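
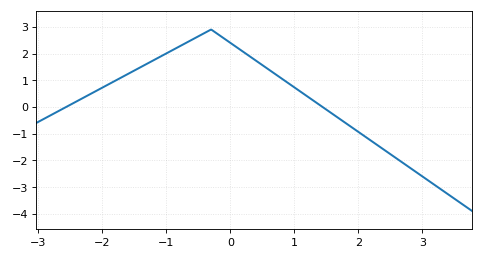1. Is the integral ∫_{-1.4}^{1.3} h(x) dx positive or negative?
positive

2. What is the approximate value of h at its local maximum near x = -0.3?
2.9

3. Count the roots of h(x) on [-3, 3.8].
2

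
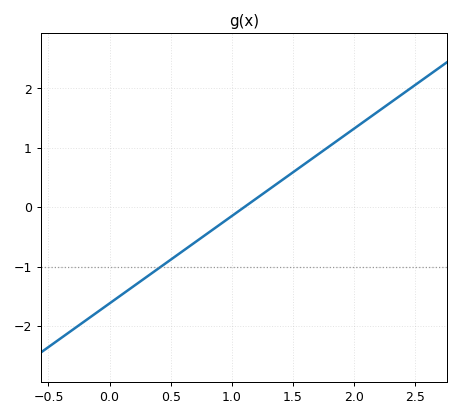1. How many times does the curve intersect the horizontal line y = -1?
1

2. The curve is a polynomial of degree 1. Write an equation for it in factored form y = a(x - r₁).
y = 1.47(x - 1.1)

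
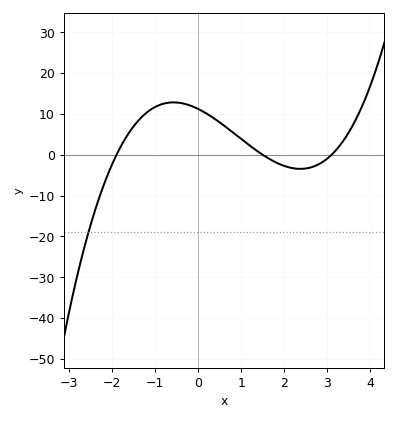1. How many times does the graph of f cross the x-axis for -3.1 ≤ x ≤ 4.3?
3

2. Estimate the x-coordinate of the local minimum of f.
2.37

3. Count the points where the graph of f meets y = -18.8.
1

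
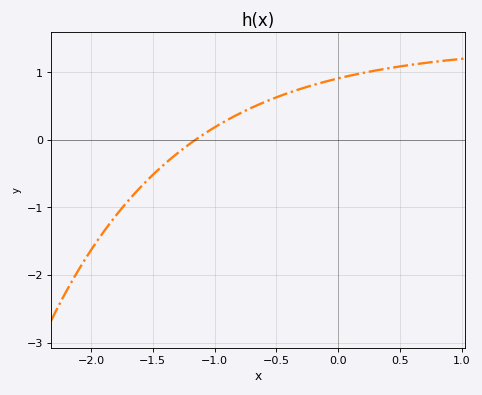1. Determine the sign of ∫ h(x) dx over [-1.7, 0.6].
positive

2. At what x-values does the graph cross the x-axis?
-1.16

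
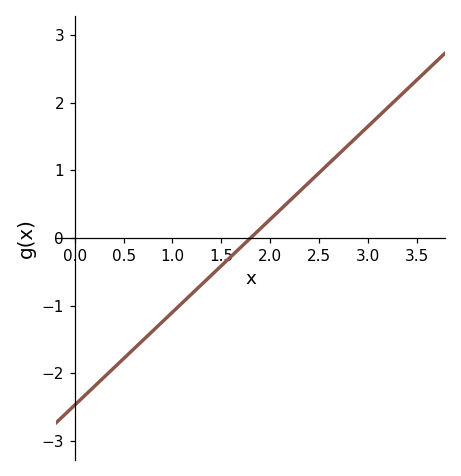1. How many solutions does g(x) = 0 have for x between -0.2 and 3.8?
1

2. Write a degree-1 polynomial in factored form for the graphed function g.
y = 1.37(x - 1.8)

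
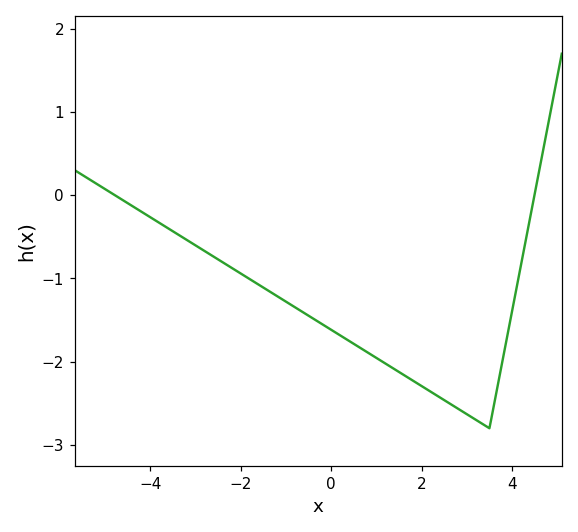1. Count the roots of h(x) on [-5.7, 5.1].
2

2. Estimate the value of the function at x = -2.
-0.9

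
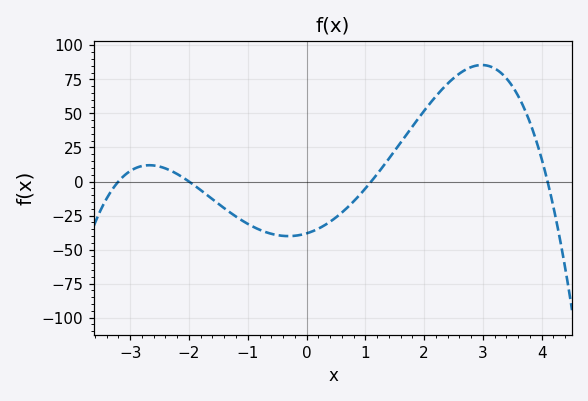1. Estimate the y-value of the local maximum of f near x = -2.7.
10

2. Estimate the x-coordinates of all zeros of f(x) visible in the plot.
-3.2, -2, 1, 4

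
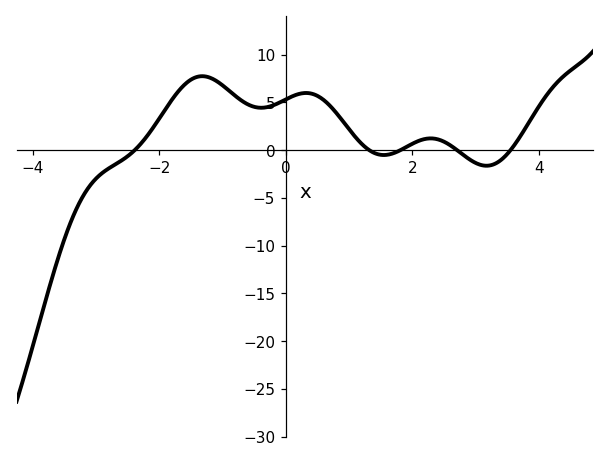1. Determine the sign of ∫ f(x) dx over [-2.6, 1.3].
positive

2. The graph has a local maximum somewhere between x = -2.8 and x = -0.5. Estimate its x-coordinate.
-1.32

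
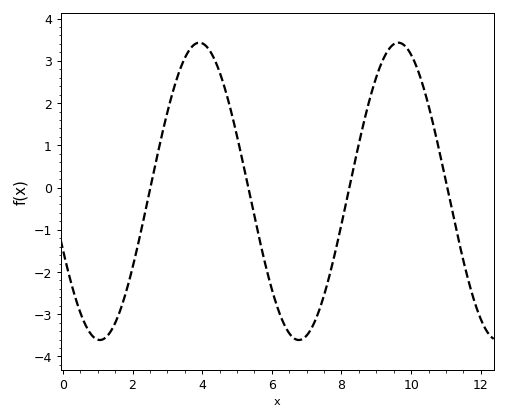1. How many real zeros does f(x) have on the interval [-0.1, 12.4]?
4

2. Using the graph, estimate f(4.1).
3.4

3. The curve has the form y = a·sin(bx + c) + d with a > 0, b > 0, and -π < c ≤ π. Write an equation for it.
y = 3.52sin(1.1x - 2.7) - 0.09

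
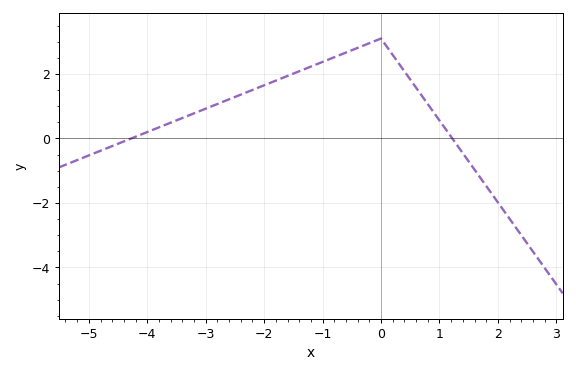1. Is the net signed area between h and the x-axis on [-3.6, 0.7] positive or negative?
positive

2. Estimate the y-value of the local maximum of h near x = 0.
3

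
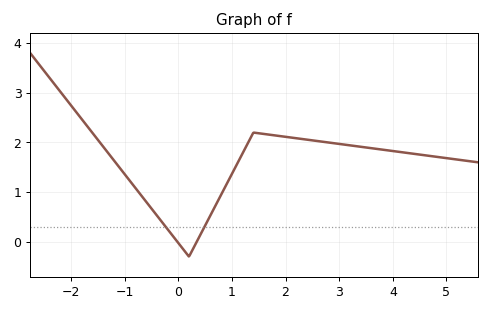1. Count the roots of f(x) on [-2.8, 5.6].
2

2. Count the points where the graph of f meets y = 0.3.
2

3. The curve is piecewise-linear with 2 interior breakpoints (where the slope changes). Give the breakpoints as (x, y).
(0.2, -0.3); (1.4, 2.2)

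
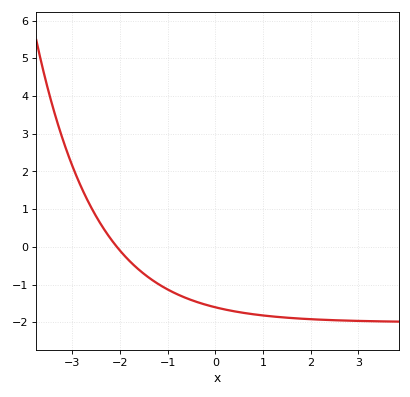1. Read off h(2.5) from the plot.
-1.94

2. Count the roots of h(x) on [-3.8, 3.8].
1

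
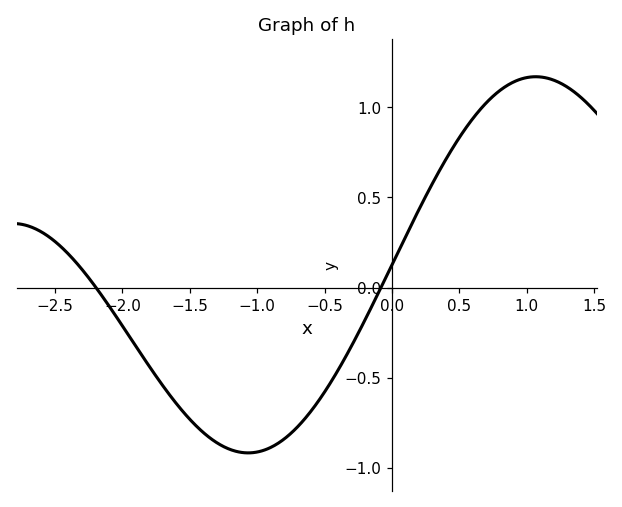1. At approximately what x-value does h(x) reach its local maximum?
1.07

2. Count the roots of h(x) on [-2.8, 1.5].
2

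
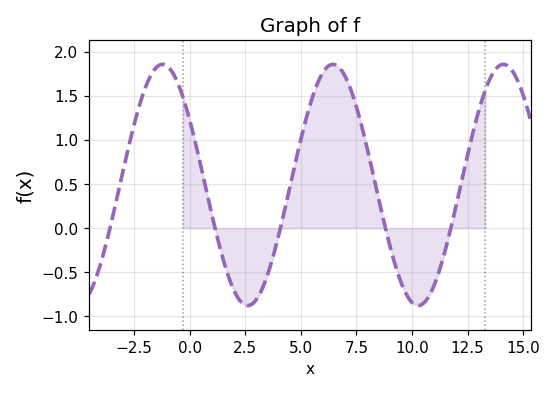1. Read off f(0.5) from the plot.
0.708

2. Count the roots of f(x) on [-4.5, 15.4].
5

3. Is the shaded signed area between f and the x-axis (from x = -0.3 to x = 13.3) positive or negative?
positive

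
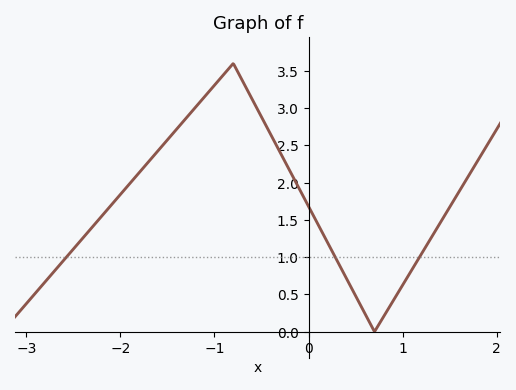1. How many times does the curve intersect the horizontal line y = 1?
3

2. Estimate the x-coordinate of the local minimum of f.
0.7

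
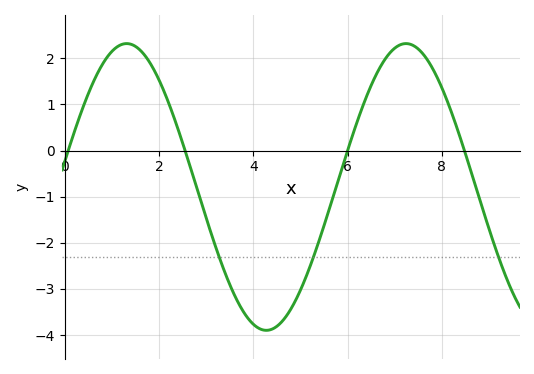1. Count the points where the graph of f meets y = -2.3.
3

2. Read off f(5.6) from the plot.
-1.31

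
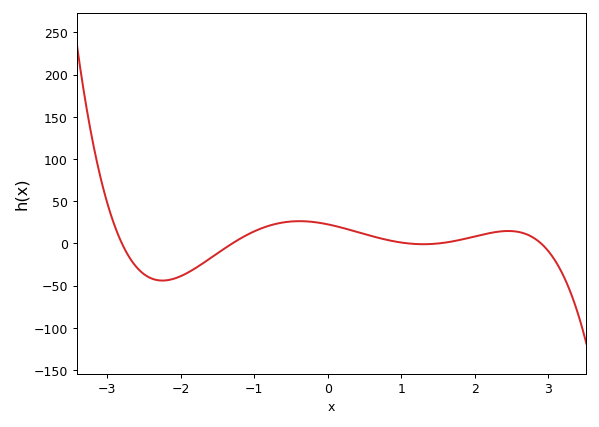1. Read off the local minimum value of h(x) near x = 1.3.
0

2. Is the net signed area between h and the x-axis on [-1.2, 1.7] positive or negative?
positive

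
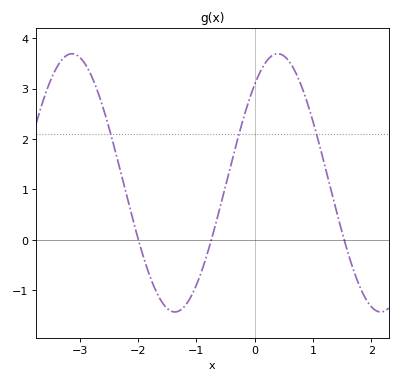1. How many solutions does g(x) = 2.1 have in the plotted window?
3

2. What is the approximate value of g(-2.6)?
2.6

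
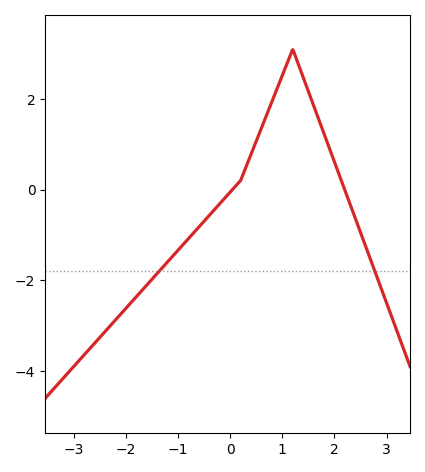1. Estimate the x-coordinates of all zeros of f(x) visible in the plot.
0.044, 2.2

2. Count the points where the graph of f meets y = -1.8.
2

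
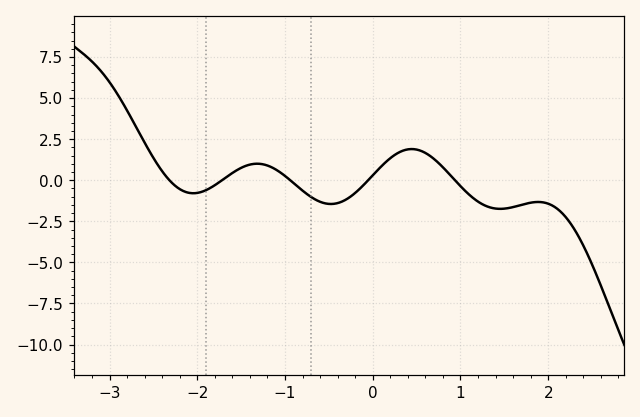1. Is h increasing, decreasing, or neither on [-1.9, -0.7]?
neither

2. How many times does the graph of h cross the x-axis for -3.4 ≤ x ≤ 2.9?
5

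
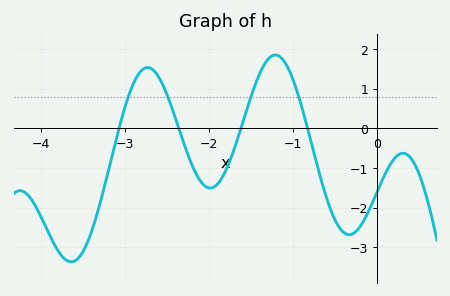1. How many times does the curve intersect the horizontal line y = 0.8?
4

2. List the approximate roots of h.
-3.1, -2.4, -1.6, -0.8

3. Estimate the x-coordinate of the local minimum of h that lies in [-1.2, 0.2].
-0.3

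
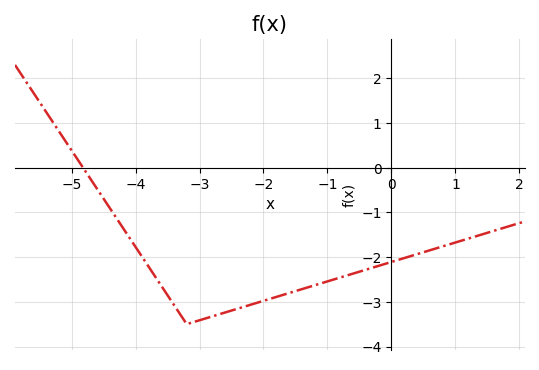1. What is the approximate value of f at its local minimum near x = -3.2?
-3.5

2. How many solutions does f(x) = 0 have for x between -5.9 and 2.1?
1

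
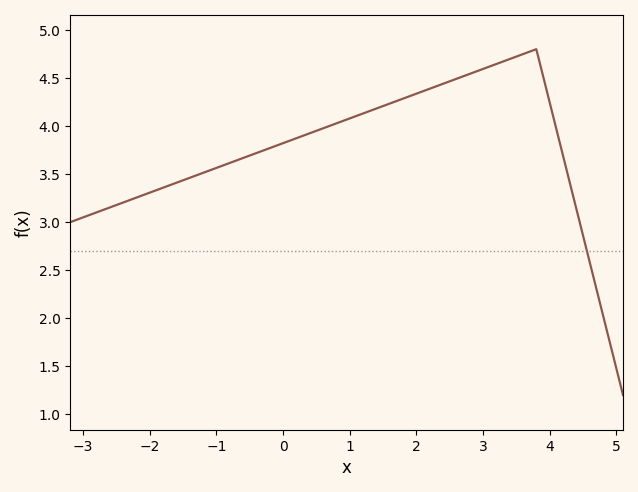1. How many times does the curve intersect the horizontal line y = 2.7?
1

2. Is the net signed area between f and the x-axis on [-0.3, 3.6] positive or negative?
positive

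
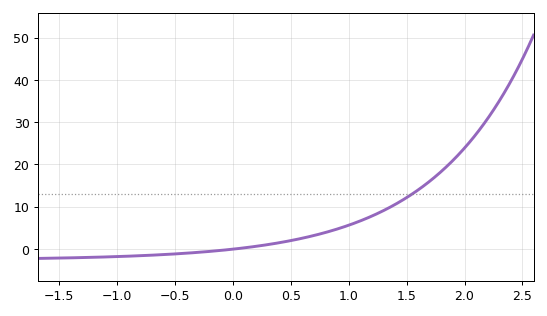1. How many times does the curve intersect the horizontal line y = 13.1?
1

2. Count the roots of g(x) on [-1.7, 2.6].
1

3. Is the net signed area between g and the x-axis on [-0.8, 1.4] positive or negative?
positive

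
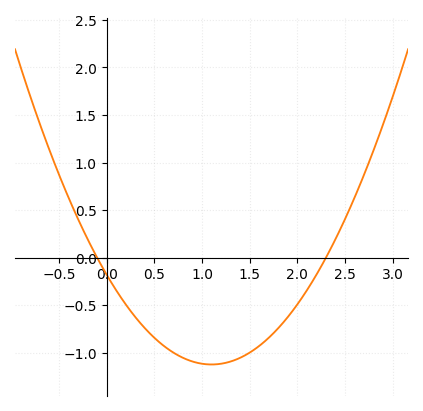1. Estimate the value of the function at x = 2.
-0.5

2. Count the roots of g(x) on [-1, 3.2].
2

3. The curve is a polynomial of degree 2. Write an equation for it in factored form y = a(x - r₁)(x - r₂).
y = 0.78(x + 0.1)(x - 2.3)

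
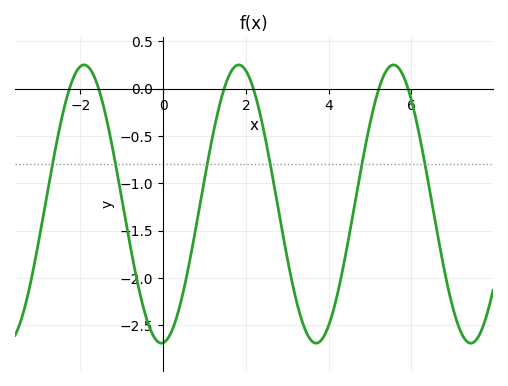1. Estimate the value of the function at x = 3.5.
-2.61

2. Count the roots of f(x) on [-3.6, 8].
6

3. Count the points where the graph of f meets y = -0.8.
6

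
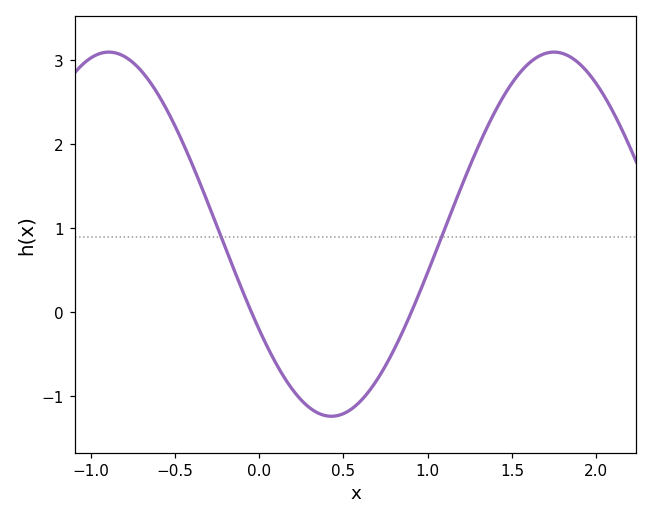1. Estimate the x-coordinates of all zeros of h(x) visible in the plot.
-0.045, 0.902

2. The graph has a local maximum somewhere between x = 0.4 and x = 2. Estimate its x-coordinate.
1.75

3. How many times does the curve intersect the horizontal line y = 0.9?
2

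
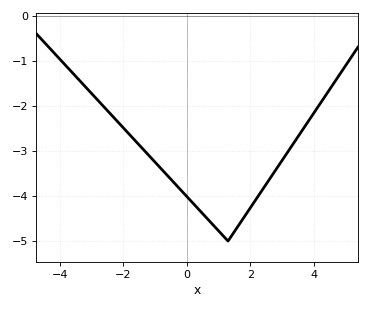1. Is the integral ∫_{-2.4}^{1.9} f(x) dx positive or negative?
negative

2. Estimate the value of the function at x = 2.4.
-3.8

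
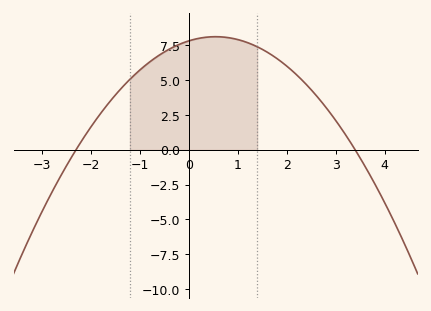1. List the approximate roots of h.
-2.2, 3.4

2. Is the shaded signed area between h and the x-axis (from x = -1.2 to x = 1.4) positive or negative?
positive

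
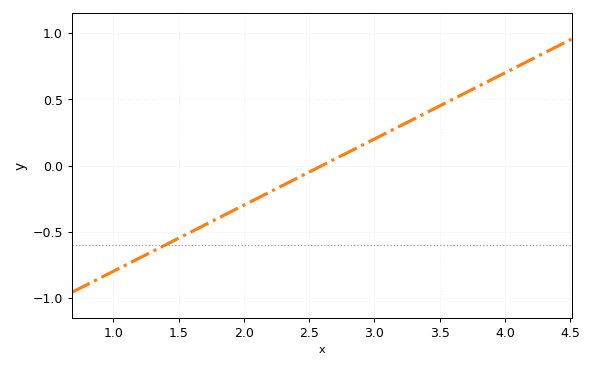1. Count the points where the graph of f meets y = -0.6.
1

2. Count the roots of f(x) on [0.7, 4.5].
1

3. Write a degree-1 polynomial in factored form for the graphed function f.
y = 0.5(x - 2.6)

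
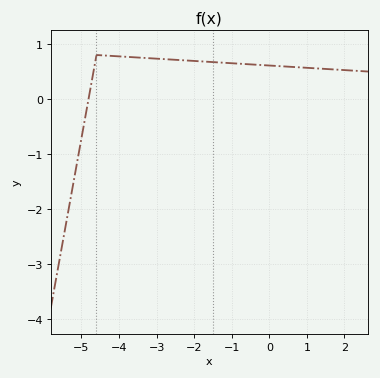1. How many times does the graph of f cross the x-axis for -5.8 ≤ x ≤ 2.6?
1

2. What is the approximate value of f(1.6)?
0.5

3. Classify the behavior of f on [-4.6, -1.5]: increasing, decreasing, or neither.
decreasing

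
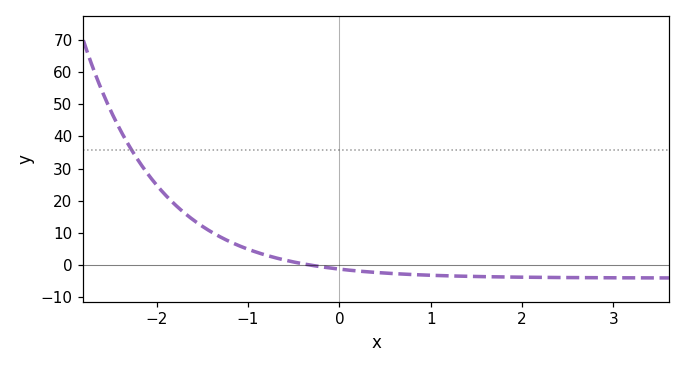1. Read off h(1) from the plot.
-3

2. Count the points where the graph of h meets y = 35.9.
1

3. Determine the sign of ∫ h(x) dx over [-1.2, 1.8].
negative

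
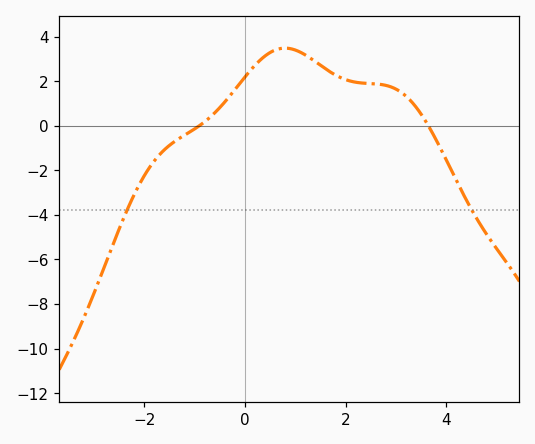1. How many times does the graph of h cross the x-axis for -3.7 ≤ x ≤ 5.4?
2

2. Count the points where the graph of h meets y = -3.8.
2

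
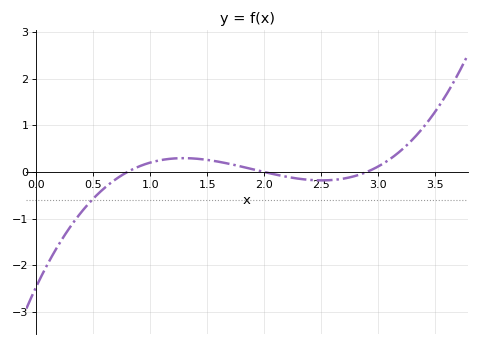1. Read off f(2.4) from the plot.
-0.17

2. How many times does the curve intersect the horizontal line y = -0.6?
1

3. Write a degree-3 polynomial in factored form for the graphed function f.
y = 0.53(x - 0.8)(x - 2)(x - 2.9)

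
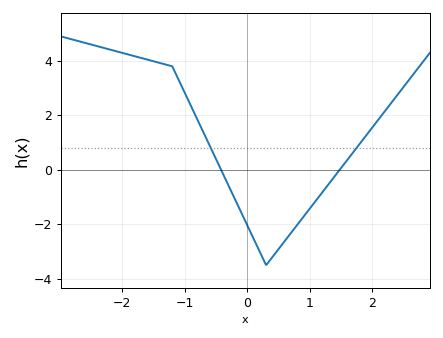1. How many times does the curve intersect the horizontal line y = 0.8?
2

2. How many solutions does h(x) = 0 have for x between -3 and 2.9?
2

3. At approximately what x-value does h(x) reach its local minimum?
0.301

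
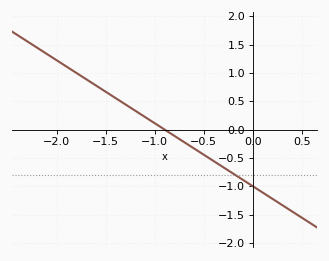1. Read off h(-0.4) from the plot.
-0.55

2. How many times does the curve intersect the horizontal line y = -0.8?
1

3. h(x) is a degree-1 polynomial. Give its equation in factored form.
y = -1.11(x + 0.9)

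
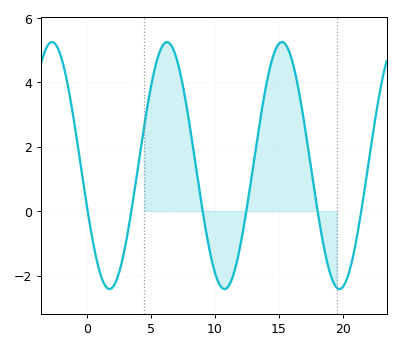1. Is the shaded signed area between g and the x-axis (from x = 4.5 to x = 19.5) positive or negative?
positive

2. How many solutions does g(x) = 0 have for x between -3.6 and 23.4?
6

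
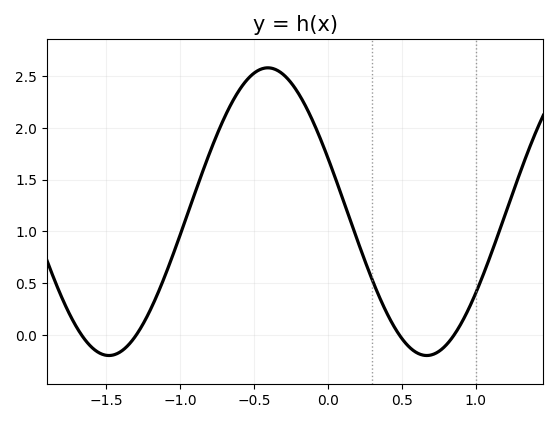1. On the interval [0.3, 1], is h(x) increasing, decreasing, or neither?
neither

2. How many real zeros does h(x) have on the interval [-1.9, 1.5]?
4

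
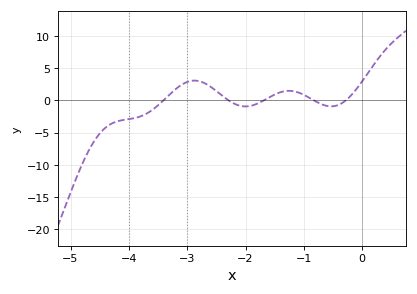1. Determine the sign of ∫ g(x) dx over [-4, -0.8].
positive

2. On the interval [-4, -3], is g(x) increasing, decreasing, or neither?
increasing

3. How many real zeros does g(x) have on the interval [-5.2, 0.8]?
5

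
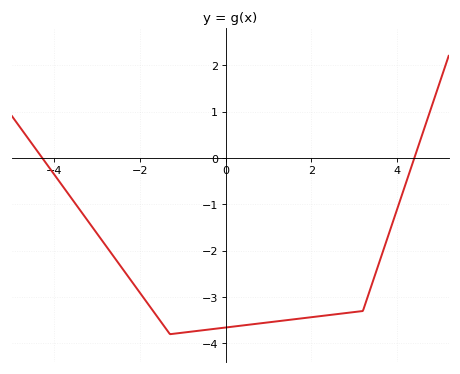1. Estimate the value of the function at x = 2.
-3.4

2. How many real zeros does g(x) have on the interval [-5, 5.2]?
2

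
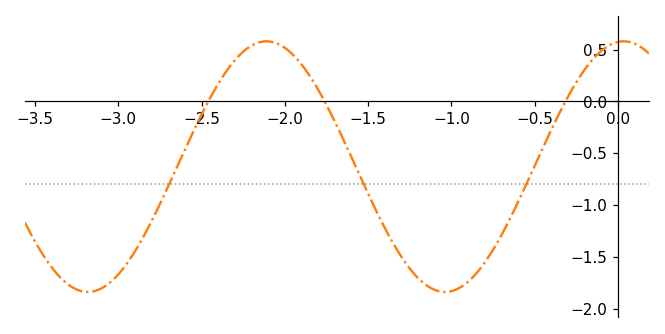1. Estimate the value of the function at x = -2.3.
0.4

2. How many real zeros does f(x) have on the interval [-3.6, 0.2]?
3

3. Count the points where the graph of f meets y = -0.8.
3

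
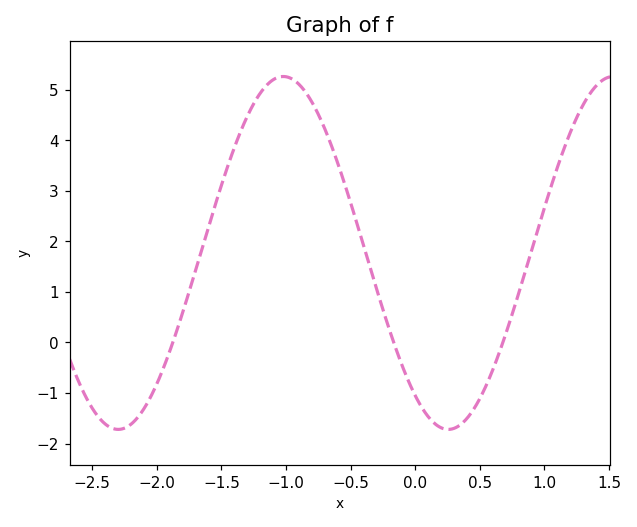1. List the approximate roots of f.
-1.9, -0.2, 0.7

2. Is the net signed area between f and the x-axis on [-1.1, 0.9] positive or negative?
positive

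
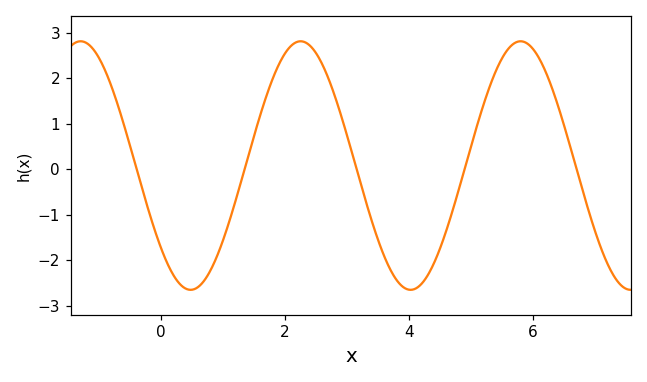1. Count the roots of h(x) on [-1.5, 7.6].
5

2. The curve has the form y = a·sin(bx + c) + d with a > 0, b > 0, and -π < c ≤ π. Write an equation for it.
y = 2.73sin(1.77x - 2.42) + 0.08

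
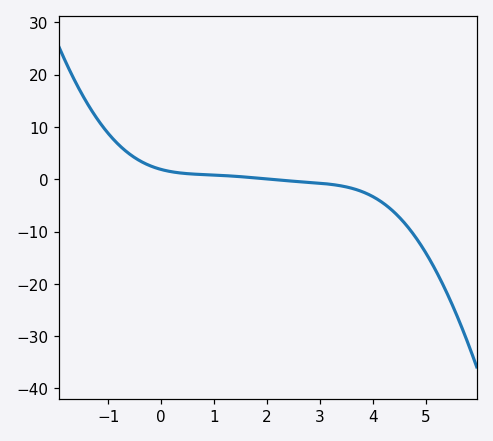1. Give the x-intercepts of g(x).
2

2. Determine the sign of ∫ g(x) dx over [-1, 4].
positive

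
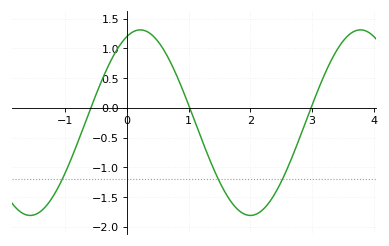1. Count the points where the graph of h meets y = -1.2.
3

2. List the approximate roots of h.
-0.6, 1, 3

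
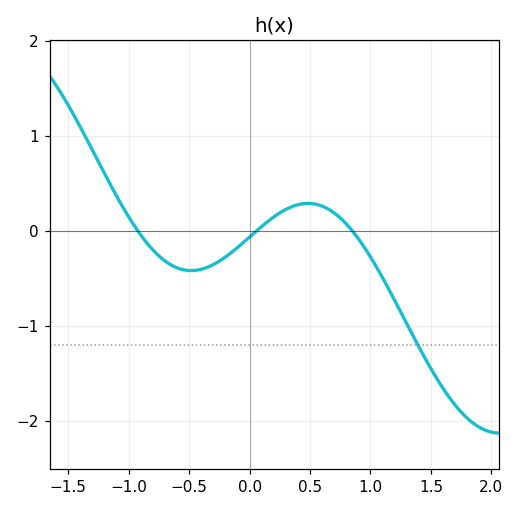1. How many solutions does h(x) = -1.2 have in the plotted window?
1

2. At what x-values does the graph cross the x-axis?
-0.95, 0.05, 0.85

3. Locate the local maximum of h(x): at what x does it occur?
0.5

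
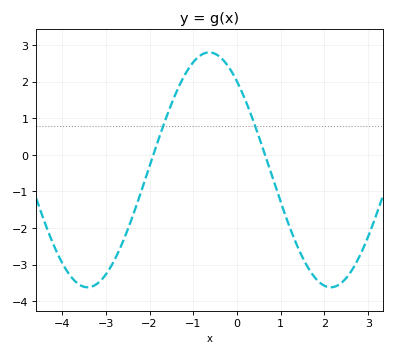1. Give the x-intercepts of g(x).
-2, 0.6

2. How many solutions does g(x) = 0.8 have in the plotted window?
2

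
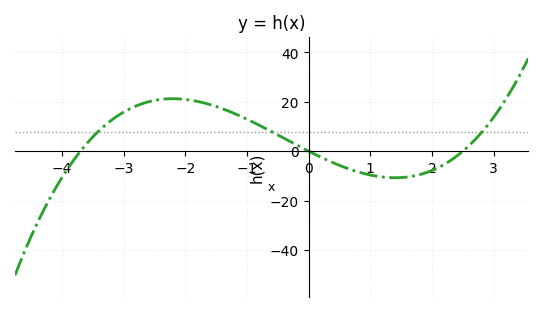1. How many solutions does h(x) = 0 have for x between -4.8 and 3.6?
3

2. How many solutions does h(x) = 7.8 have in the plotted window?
3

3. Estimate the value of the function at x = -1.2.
16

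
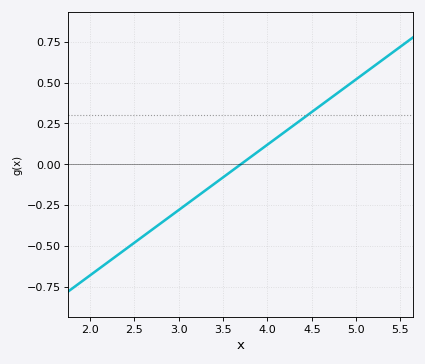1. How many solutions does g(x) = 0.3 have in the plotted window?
1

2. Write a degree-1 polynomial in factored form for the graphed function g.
y = 0.4(x - 3.7)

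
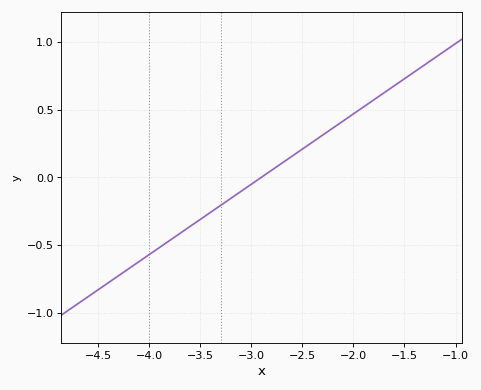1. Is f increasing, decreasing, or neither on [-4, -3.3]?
increasing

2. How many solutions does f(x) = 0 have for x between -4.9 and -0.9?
1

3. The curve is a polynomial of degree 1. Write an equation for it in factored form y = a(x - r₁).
y = 0.52(x + 2.9)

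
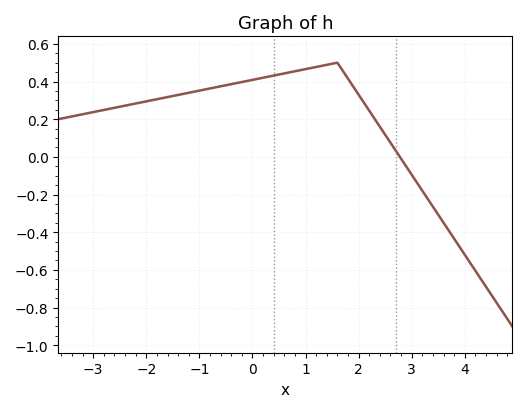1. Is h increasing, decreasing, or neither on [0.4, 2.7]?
neither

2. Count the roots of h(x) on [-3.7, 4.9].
1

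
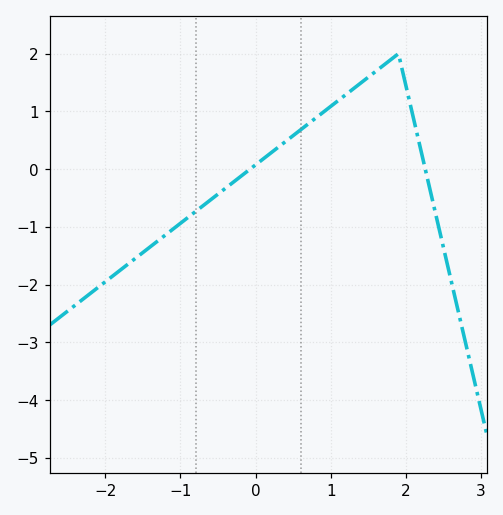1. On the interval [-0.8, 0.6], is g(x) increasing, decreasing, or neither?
increasing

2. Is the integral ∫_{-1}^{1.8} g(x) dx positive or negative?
positive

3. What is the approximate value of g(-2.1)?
-2.1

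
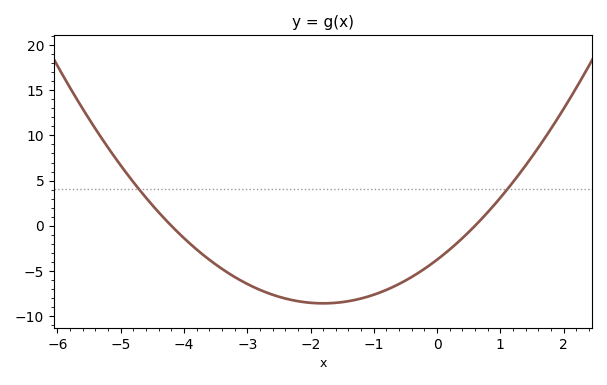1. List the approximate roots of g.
-4.2, 0.6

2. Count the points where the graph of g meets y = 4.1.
2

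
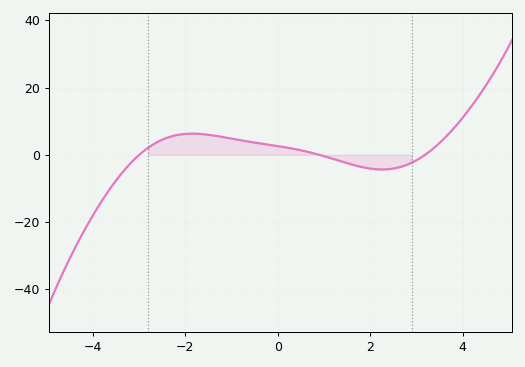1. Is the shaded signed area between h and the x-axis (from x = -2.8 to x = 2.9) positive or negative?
positive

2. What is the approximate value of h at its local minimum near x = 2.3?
-4.37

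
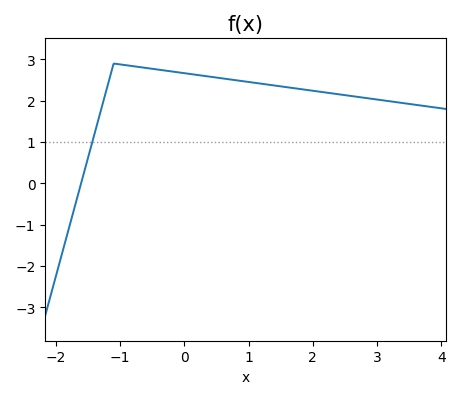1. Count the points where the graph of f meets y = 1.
1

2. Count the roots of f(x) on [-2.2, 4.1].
1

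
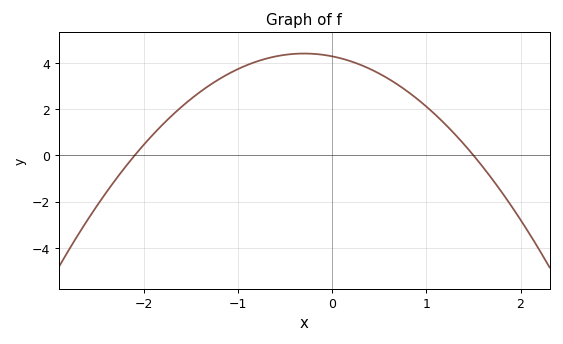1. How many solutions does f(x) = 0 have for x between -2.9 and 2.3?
2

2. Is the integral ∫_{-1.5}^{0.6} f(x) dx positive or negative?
positive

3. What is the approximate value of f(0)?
4.2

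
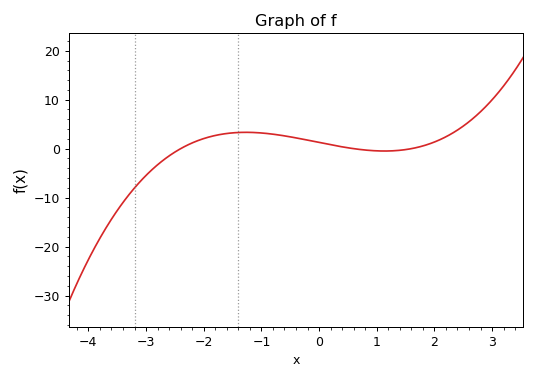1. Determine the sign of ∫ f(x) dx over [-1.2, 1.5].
positive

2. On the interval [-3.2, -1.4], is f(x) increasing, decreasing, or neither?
increasing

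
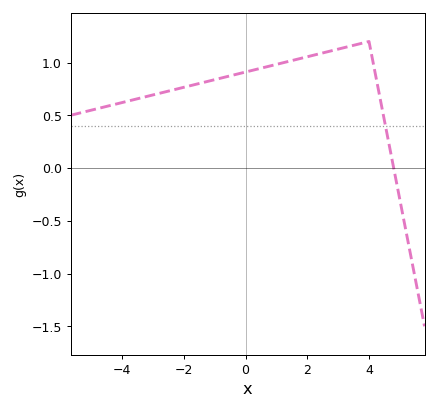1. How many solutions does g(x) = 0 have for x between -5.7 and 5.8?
1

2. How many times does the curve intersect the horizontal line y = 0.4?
1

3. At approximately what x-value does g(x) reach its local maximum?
4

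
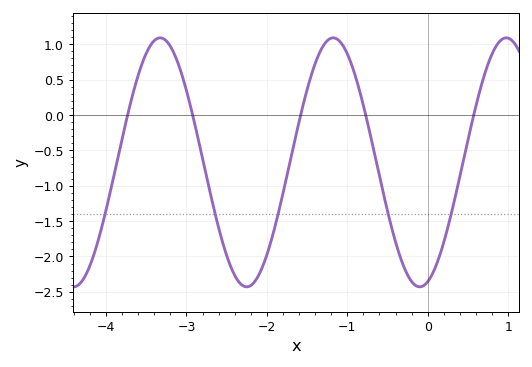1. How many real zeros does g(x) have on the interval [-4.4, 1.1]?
5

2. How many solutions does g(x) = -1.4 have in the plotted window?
5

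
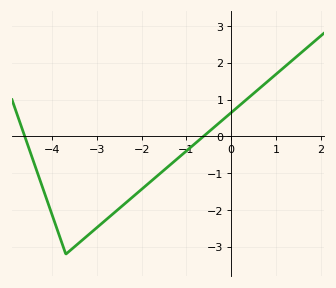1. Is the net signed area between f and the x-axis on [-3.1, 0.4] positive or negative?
negative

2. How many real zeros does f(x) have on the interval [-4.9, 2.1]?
2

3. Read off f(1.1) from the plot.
1.8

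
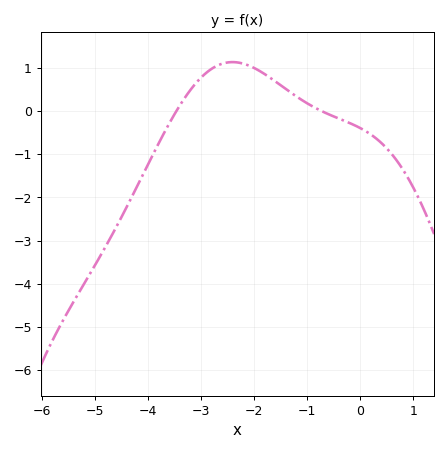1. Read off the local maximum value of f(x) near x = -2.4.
1.13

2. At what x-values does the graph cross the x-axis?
-3.46, -0.733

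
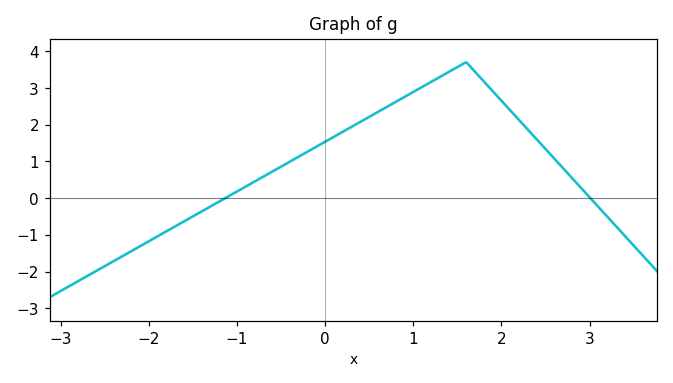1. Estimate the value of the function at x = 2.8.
0.545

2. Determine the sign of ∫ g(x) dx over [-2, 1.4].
positive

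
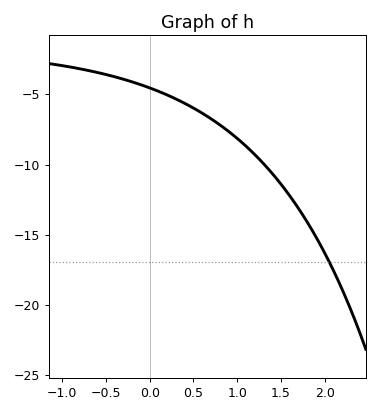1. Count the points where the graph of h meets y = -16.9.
1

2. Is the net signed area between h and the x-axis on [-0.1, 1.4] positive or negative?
negative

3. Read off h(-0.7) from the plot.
-3.5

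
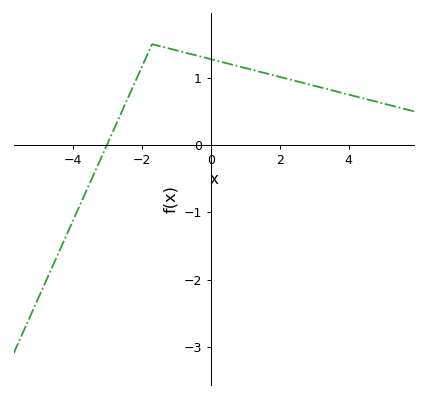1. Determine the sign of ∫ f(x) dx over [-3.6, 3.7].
positive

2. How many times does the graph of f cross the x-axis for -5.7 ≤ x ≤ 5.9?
1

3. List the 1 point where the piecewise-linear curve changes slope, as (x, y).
(-1.7, 1.5)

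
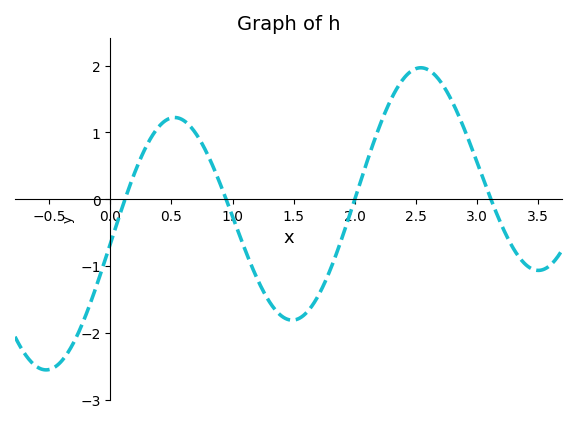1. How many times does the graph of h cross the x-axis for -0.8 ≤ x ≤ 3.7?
4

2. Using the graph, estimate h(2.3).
1.5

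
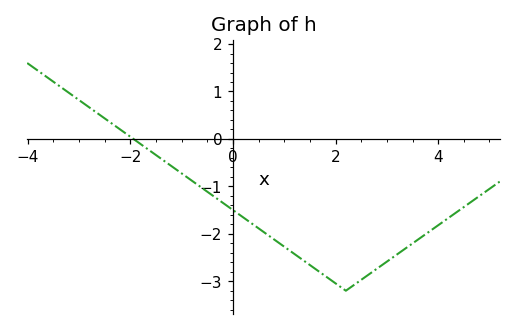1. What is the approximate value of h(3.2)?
-2.4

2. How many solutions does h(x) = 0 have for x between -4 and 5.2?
1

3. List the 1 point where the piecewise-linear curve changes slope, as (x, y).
(2.2, -3.2)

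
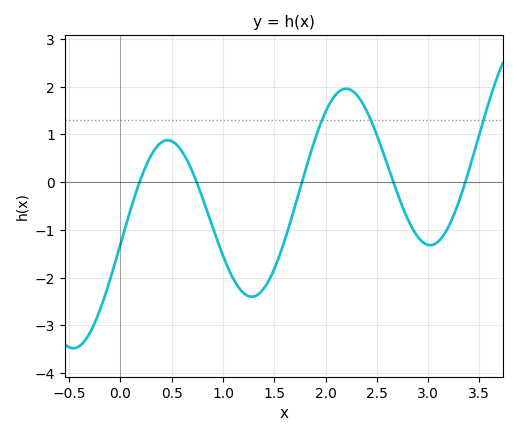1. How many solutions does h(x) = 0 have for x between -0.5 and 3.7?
5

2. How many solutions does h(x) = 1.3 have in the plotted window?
3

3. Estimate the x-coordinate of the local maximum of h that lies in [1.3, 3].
2.2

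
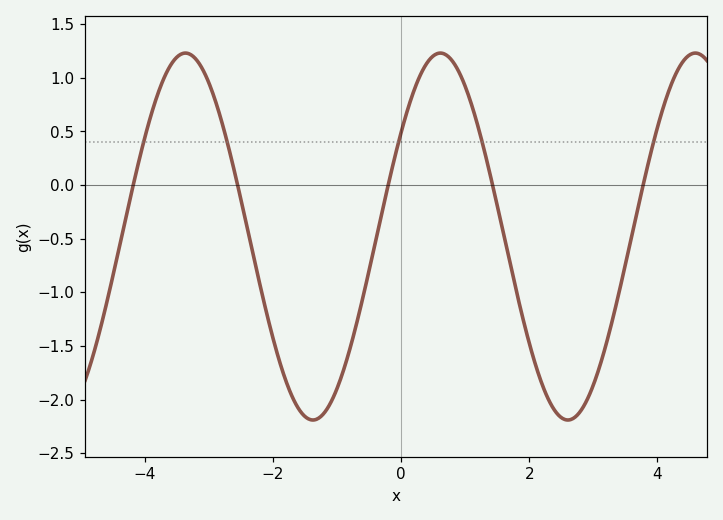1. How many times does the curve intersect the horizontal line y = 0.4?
5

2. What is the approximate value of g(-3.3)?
1.22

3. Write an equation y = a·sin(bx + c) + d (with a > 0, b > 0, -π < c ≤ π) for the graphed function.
y = 1.71sin(1.58x + 0.6) - 0.48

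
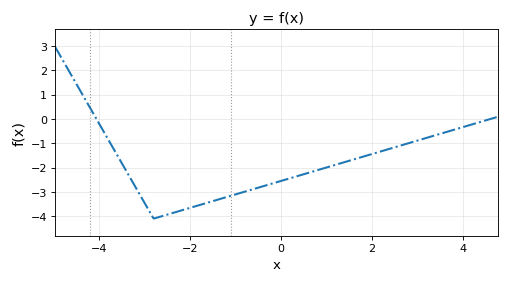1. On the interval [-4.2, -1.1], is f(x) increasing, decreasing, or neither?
neither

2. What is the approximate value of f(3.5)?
-0.606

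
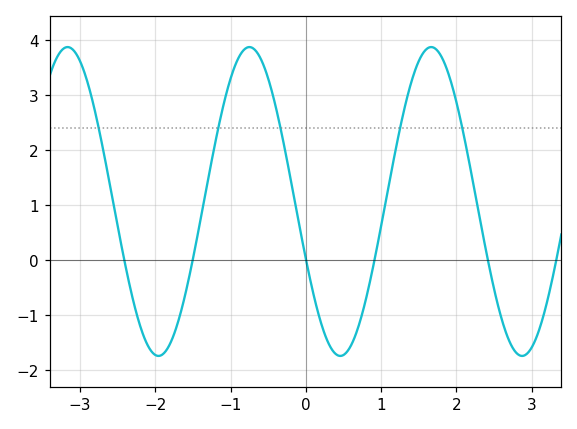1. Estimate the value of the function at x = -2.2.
-1.2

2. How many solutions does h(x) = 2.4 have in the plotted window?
5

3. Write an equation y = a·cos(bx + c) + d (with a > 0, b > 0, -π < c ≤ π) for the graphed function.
y = 2.81cos(2.6x + 2) + 1.07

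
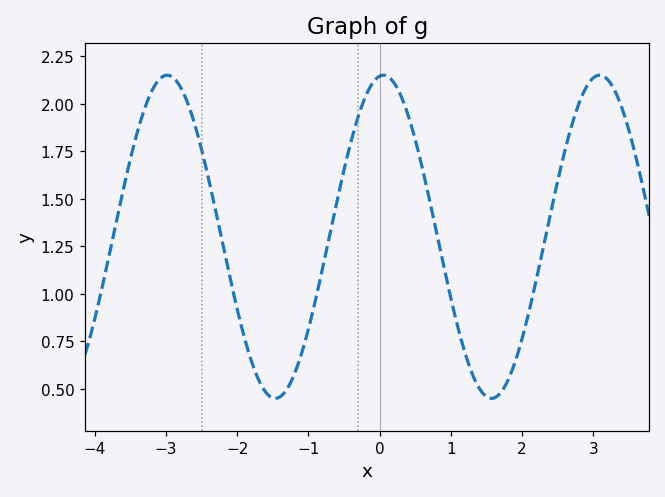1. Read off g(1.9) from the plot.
0.64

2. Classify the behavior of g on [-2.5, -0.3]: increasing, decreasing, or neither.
neither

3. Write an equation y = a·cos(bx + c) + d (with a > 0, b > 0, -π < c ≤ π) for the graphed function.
y = 0.85cos(2.07x - 0.11) + 1.3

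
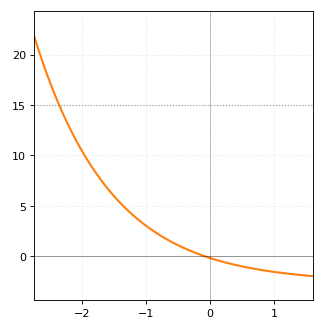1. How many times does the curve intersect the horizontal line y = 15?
1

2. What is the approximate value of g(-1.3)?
4.5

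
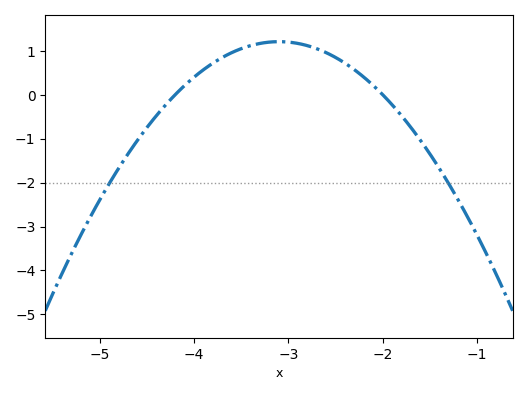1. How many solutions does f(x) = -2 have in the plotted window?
2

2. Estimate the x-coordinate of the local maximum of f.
-3.1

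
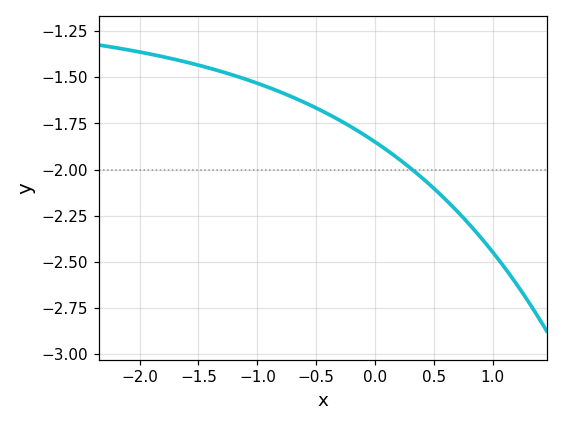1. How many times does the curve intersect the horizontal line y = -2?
1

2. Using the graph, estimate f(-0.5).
-1.67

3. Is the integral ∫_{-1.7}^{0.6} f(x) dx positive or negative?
negative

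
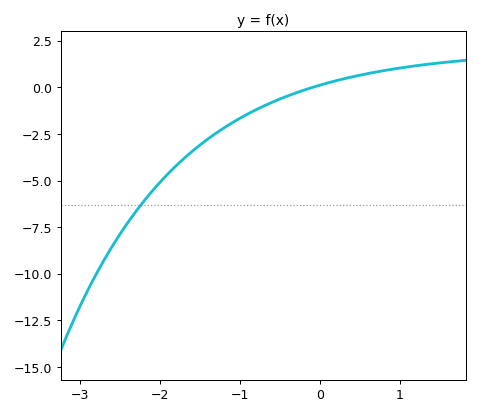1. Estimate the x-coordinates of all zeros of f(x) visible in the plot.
-0.093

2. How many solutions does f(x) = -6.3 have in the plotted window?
1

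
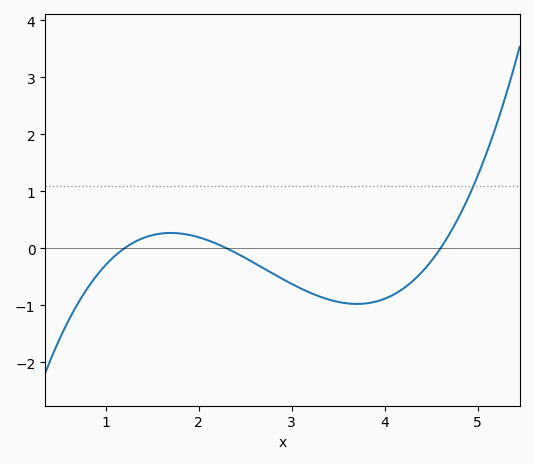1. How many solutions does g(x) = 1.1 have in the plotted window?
1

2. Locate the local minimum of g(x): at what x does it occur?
3.7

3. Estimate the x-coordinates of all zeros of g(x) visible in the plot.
1.2, 2.3, 4.6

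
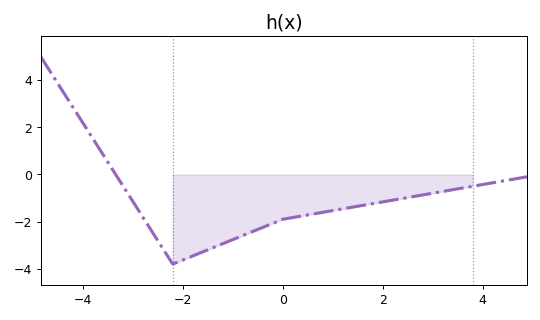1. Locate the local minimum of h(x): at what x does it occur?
-2.2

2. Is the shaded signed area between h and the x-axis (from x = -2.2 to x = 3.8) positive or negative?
negative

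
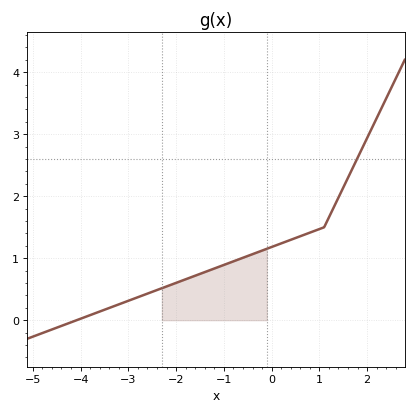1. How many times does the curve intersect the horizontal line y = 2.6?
1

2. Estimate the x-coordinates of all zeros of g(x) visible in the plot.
-4.09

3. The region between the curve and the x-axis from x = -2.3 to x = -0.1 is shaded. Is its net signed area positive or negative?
positive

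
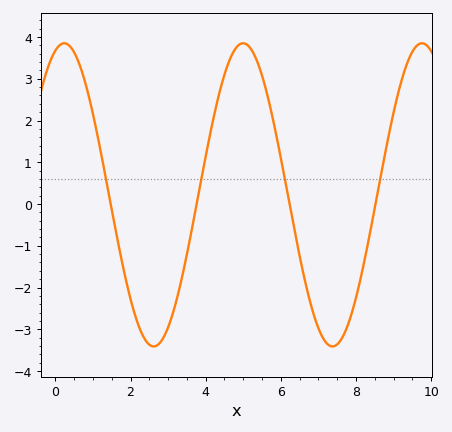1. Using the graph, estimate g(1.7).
-1.1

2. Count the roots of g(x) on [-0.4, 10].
4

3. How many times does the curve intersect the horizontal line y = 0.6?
4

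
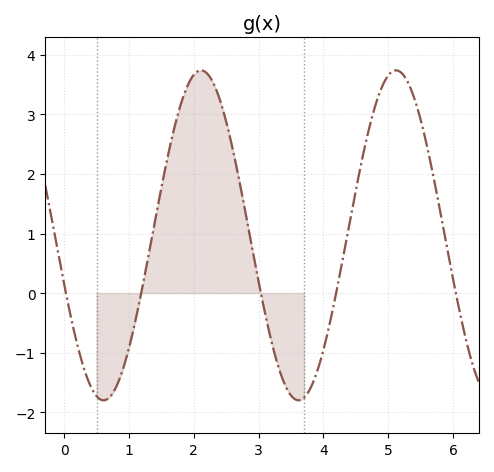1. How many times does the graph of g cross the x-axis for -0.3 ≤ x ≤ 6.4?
5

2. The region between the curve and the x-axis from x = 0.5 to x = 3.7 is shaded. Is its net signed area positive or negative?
positive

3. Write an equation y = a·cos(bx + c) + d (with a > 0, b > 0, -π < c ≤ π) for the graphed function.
y = 2.77cos(2.1x + 1.9) + 0.97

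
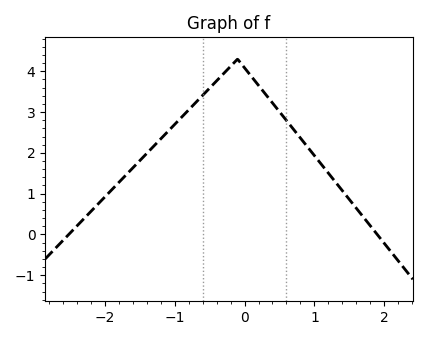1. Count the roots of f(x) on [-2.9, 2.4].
2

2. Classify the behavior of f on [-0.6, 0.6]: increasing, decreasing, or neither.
neither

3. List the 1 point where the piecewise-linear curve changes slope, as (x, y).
(-0.1, 4.3)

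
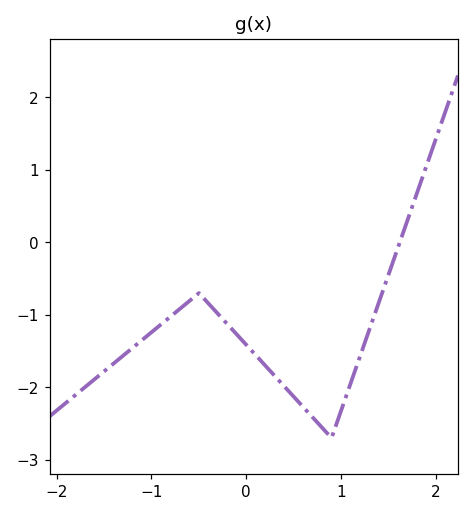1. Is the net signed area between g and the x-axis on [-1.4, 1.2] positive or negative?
negative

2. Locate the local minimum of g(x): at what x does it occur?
0.9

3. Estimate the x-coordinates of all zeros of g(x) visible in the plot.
1.62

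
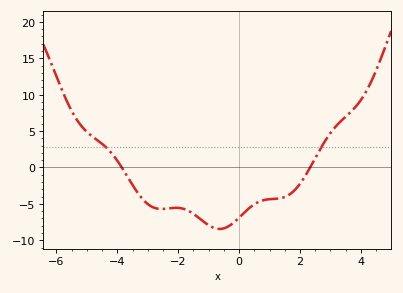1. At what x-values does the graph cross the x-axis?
-3.85, 2.33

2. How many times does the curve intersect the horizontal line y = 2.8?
2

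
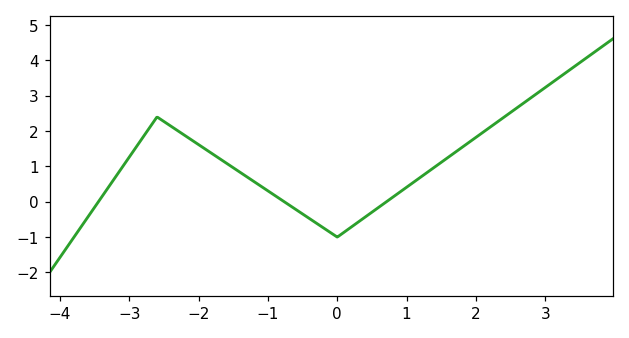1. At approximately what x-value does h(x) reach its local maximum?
-2.6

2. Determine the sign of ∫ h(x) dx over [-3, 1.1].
positive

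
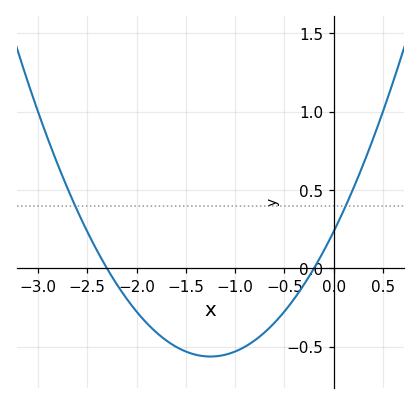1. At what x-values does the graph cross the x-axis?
-2.3, -0.2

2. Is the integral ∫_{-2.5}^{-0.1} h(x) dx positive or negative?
negative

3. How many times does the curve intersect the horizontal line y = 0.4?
2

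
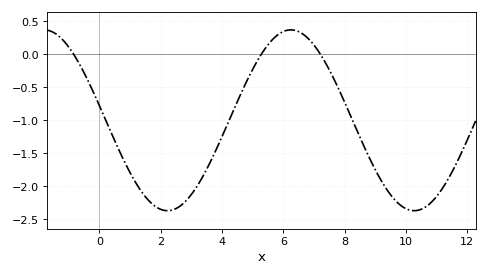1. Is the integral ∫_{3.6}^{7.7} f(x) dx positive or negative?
negative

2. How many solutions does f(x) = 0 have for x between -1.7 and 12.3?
3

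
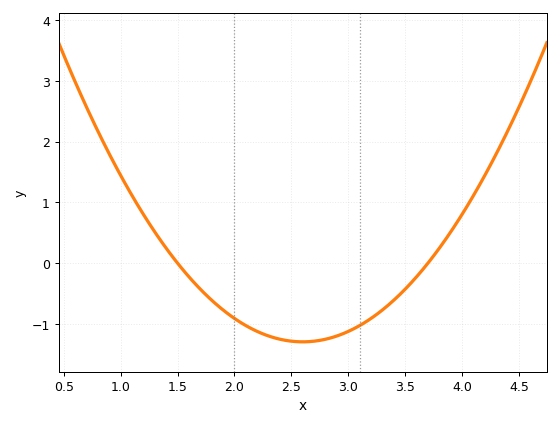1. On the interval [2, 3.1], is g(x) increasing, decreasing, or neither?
neither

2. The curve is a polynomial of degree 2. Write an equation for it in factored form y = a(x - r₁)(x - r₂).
y = 1.07(x - 1.5)(x - 3.7)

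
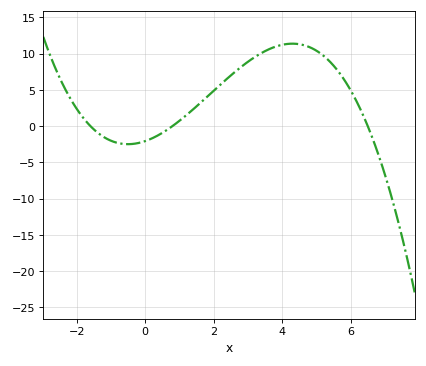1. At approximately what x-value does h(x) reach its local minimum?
-0.501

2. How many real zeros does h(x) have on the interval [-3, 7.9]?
3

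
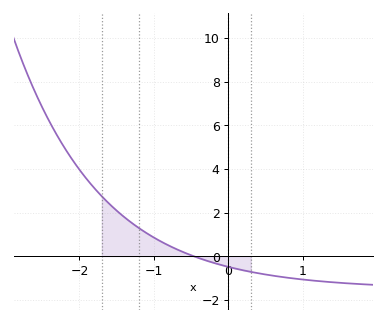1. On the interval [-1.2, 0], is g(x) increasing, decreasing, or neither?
decreasing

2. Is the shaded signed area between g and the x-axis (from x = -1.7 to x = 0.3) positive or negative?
positive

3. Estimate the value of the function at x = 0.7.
-0.943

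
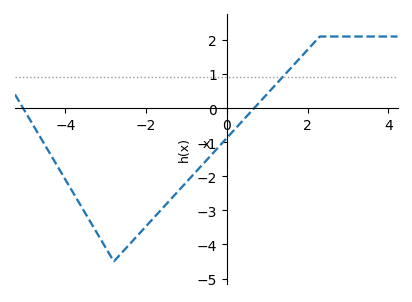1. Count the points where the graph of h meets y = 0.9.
1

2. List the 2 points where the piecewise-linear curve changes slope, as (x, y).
(-2.8, -4.5); (2.3, 2.1)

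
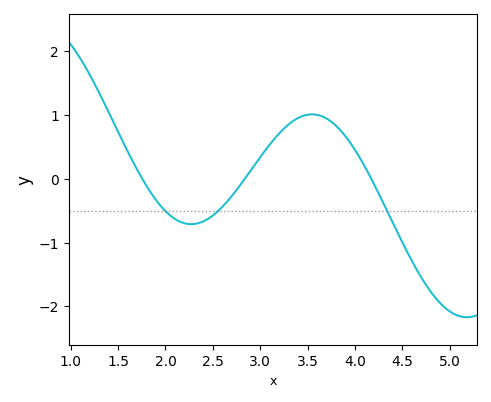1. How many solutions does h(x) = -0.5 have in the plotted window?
3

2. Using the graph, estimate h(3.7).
0.939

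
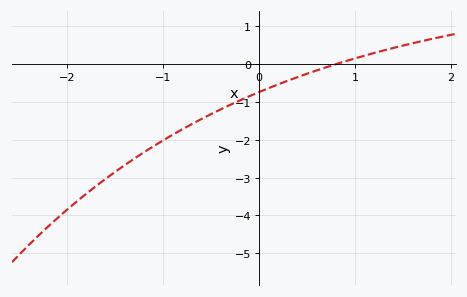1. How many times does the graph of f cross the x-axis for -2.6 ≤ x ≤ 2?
1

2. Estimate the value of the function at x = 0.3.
-0.4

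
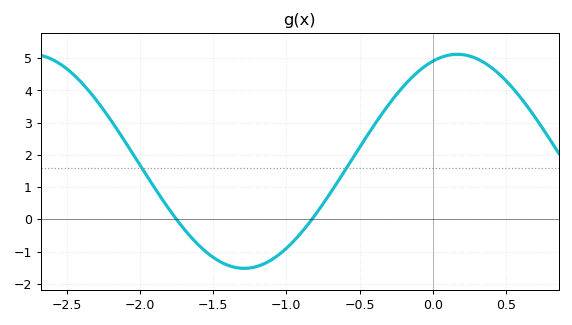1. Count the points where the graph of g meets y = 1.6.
2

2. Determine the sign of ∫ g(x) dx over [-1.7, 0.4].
positive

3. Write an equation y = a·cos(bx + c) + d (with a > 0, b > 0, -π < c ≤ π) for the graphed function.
y = 3.32cos(2.16x - 0.36) + 1.8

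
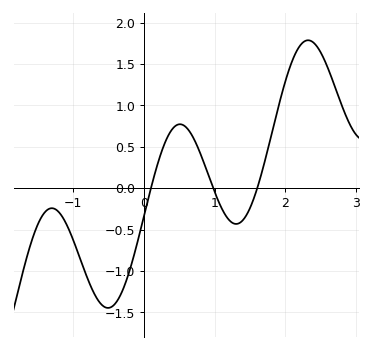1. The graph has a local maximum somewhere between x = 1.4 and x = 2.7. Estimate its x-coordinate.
2.3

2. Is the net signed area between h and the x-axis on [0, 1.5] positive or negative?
positive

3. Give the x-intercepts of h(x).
0.1, 1, 1.6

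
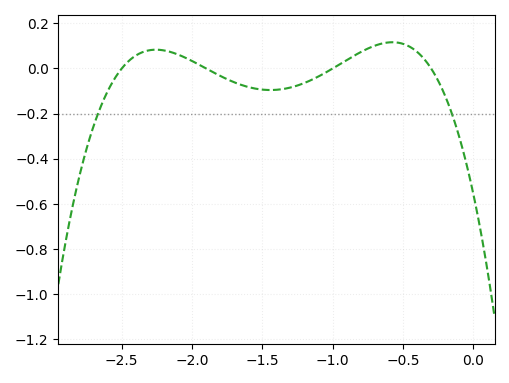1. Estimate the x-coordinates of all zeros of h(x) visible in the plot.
-2.5, -1.9, -1, -0.3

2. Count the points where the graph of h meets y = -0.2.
2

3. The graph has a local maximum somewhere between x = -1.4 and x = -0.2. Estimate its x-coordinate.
-0.575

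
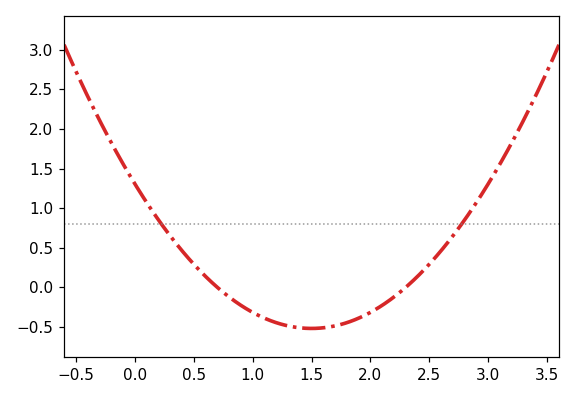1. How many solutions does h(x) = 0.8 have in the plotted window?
2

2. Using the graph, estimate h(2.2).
-0.1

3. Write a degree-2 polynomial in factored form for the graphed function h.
y = 0.81(x - 0.7)(x - 2.3)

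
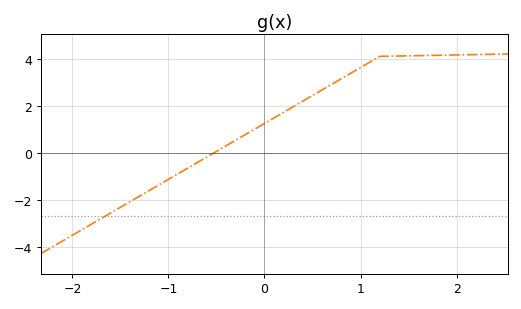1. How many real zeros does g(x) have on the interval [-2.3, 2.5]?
1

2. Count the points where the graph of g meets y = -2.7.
1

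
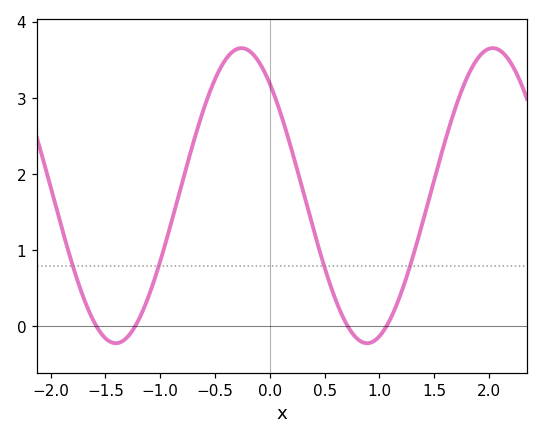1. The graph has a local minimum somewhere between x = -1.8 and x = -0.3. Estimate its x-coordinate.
-1.41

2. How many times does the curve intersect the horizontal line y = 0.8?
4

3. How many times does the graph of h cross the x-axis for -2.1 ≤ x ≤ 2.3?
4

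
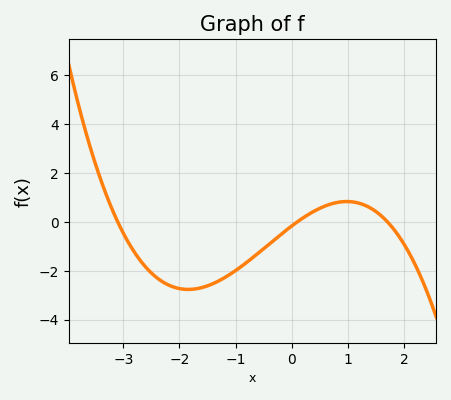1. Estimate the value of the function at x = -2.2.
-2.58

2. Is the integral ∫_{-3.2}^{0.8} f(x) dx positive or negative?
negative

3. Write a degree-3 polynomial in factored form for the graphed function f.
y = -0.32(x + 3.1)(x - 0.1)(x - 1.7)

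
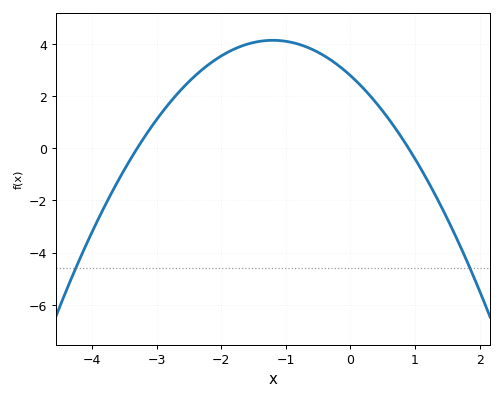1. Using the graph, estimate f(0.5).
1.4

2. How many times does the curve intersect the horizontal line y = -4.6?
2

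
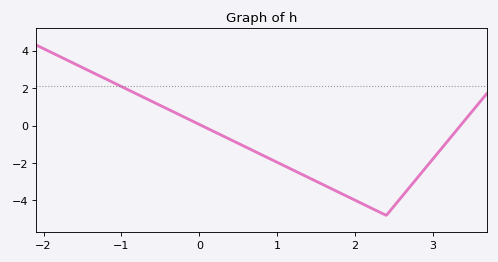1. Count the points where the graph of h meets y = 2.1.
1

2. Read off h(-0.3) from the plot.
0.668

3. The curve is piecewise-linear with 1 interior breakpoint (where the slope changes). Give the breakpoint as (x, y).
(2.4, -4.8)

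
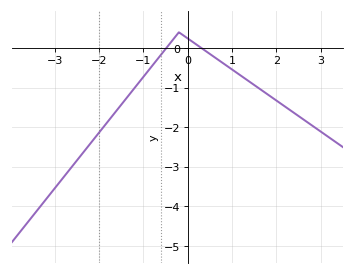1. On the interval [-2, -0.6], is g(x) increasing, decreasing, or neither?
increasing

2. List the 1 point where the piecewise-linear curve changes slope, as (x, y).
(-0.2, 0.4)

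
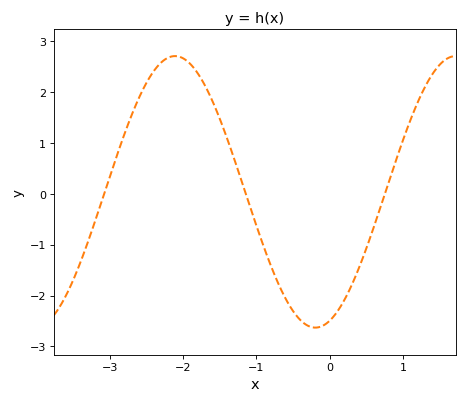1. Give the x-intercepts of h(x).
-3.1, -1.1, 0.8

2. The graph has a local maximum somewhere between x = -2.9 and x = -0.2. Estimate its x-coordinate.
-2.1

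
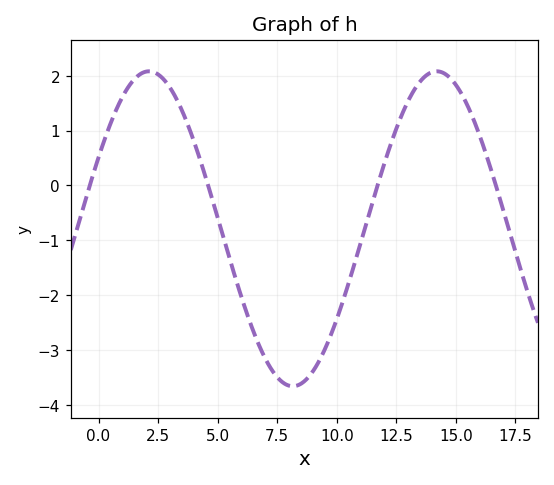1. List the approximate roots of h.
-0.369, 4.6, 11.7, 16.7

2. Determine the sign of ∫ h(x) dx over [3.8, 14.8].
negative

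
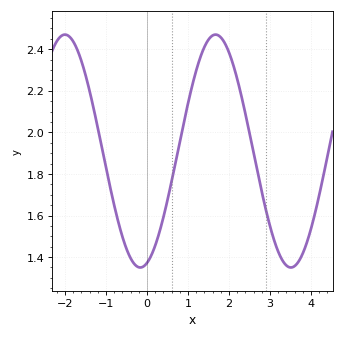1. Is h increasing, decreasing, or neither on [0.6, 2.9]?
neither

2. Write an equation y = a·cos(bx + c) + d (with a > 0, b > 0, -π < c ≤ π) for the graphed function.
y = 0.56cos(1.71x - 2.86) + 1.91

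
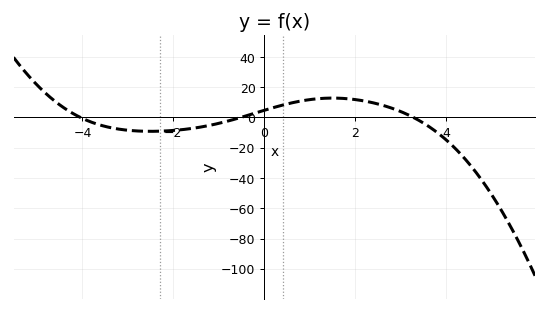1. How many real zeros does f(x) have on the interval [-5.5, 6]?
3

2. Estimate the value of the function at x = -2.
-8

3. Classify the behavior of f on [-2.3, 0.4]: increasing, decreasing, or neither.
increasing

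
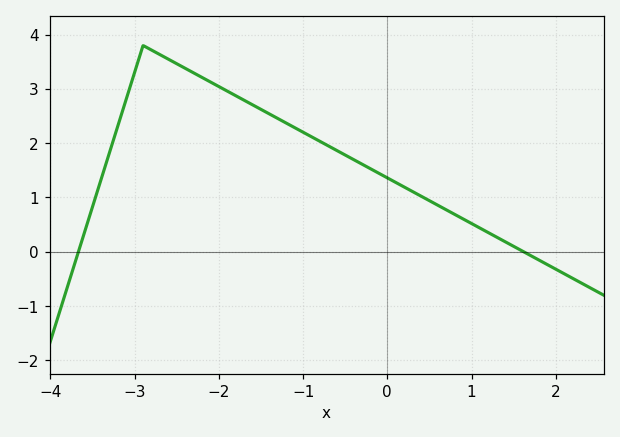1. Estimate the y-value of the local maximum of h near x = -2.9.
3.8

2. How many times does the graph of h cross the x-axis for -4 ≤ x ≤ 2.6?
2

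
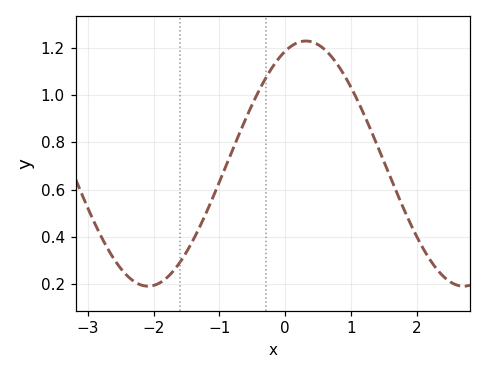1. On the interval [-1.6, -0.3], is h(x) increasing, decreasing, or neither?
increasing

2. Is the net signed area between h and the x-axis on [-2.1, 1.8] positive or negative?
positive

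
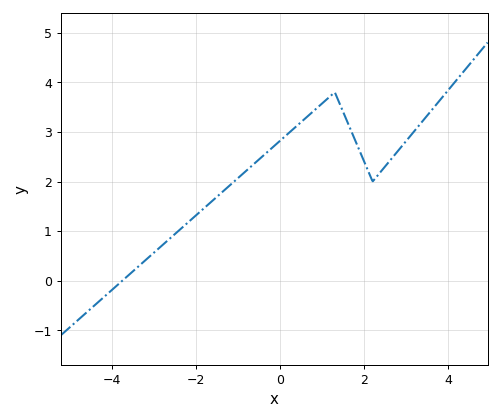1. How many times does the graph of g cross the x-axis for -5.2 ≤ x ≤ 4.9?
1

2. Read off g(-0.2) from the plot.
2.67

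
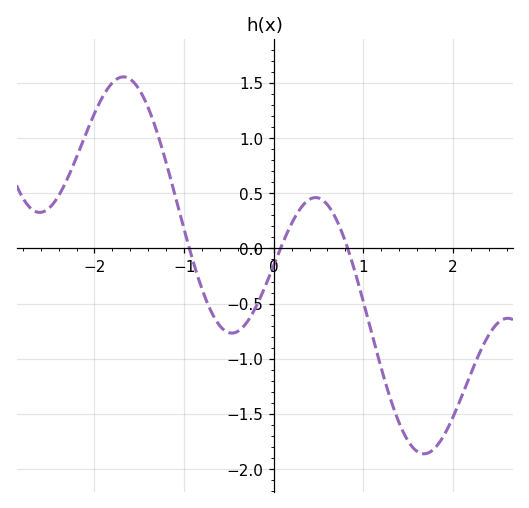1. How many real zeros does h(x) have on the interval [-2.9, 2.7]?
3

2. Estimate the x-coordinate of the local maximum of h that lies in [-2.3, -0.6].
-1.68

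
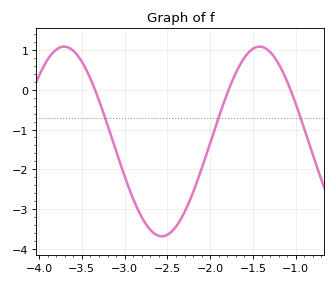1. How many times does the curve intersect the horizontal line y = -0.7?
3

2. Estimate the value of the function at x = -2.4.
-3.4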